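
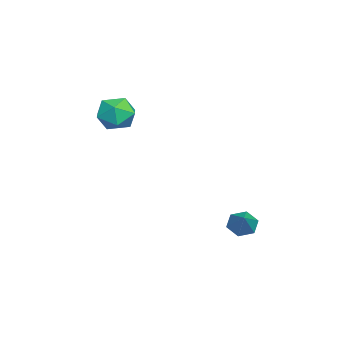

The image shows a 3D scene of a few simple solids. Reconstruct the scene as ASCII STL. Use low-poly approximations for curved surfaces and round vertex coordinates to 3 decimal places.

solid 
facet normal -0.786 -0.114 -0.607
outer loop
vertex 2.73 2.396 -2.258
vertex 2.298 2.533 -1.724
vertex 2.533 3.055 -2.127
endloop
endfacet
facet normal 0.801 0.338 -0.495
outer loop
vertex 2.73 2.396 -2.258
vertex 2.533 3.055 -2.127
vertex 3.502 2.707 -0.796
endloop
endfacet
facet normal -0.787 -0.114 -0.607
outer loop
vertex 2.533 3.055 -2.127
vertex 2.298 2.533 -1.724
vertex 2.102 3.191 -1.594
endloop
endfacet
facet normal 0.319 0.948 0.016
outer loop
vertex 2.533 3.055 -2.127
vertex 2.102 3.191 -1.594
vertex 3.502 2.707 -0.796
endloop
endfacet
facet normal -0.787 -0.114 -0.607
outer loop
vertex 2.102 3.191 -1.594
vertex 2.298 2.533 -1.724
vertex 1.867 2.669 -1.191
endloop
endfacet
facet normal -0.192 0.652 0.733
outer loop
vertex 2.102 3.191 -1.594
vertex 1.867 2.669 -1.191
vertex 3.502 2.707 -0.796
endloop
endfacet
facet normal -0.787 -0.113 -0.607
outer loop
vertex 1.867 2.669 -1.191
vertex 2.298 2.533 -1.724
vertex 2.063 2.011 -1.322
endloop
endfacet
facet normal -0.222 -0.253 0.942
outer loop
vertex 1.867 2.669 -1.191
vertex 2.063 2.011 -1.322
vertex 3.502 2.707 -0.796
endloop
endfacet
facet normal -0.786 -0.114 -0.608
outer loop
vertex 2.063 2.011 -1.322
vertex 2.298 2.533 -1.724
vertex 2.495 1.874 -1.855
endloop
endfacet
facet normal 0.260 -0.864 0.432
outer loop
vertex 2.063 2.011 -1.322
vertex 2.495 1.874 -1.855
vertex 3.502 2.707 -0.796
endloop
endfacet
facet normal -0.786 -0.114 -0.607
outer loop
vertex 2.495 1.874 -1.855
vertex 2.298 2.533 -1.724
vertex 2.73 2.396 -2.258
endloop
endfacet
facet normal 0.771 -0.568 -0.286
outer loop
vertex 2.495 1.874 -1.855
vertex 2.73 2.396 -2.258
vertex 3.502 2.707 -0.796
endloop
endfacet
facet normal -0.210 0.860 0.466
outer loop
vertex 0.243 -2.288 3.89
vertex 0.648 -2.644 4.73
vertex 1.215 -2.15 4.073
endloop
endfacet
facet normal -0.094 0.968 -0.231
outer loop
vertex 0.243 -2.288 3.89
vertex 1.215 -2.15 4.073
vertex 0.91 -2.399 3.155
endloop
endfacet
facet normal -0.561 0.574 -0.596
outer loop
vertex 0.243 -2.288 3.89
vertex 0.91 -2.399 3.155
vertex 0.154 -3.045 3.245
endloop
endfacet
facet normal -0.967 0.221 -0.126
outer loop
vertex 0.243 -2.288 3.89
vertex 0.154 -3.045 3.245
vertex -0.008 -3.197 4.219
endloop
endfacet
facet normal -0.749 0.398 0.530
outer loop
vertex 0.243 -2.288 3.89
vertex -0.008 -3.197 4.219
vertex 0.648 -2.644 4.73
endloop
endfacet
facet normal 0.561 0.732 -0.385
outer loop
vertex 0.91 -2.399 3.155
vertex 1.215 -2.15 4.073
vertex 1.728 -2.823 3.541
endloop
endfacet
facet normal 0.374 0.557 0.742
outer loop
vertex 1.215 -2.15 4.073
vertex 0.648 -2.644 4.73
vertex 1.566 -2.975 4.515
endloop
endfacet
facet normal -0.498 -0.191 0.846
outer loop
vertex 0.648 -2.644 4.73
vertex -0.008 -3.197 4.219
vertex 0.81 -3.621 4.605
endloop
endfacet
facet normal -0.851 -0.478 -0.216
outer loop
vertex -0.008 -3.197 4.219
vertex 0.154 -3.045 3.245
vertex 0.505 -3.87 3.687
endloop
endfacet
facet normal -0.195 0.093 -0.976
outer loop
vertex 0.154 -3.045 3.245
vertex 0.91 -2.399 3.155
vertex 1.072 -3.376 3.03
endloop
endfacet
facet normal 0.967 -0.221 0.126
outer loop
vertex 1.477 -3.732 3.87
vertex 1.728 -2.823 3.541
vertex 1.566 -2.975 4.515
endloop
endfacet
facet normal 0.561 -0.574 0.596
outer loop
vertex 1.477 -3.732 3.87
vertex 1.566 -2.975 4.515
vertex 0.81 -3.621 4.605
endloop
endfacet
facet normal 0.094 -0.968 0.231
outer loop
vertex 1.477 -3.732 3.87
vertex 0.81 -3.621 4.605
vertex 0.505 -3.87 3.687
endloop
endfacet
facet normal 0.210 -0.860 -0.466
outer loop
vertex 1.477 -3.732 3.87
vertex 0.505 -3.87 3.687
vertex 1.072 -3.376 3.03
endloop
endfacet
facet normal 0.749 -0.398 -0.530
outer loop
vertex 1.477 -3.732 3.87
vertex 1.072 -3.376 3.03
vertex 1.728 -2.823 3.541
endloop
endfacet
facet normal 0.851 0.478 0.216
outer loop
vertex 1.566 -2.975 4.515
vertex 1.728 -2.823 3.541
vertex 1.215 -2.15 4.073
endloop
endfacet
facet normal 0.195 -0.093 0.976
outer loop
vertex 0.81 -3.621 4.605
vertex 1.566 -2.975 4.515
vertex 0.648 -2.644 4.73
endloop
endfacet
facet normal -0.561 -0.732 0.385
outer loop
vertex 0.505 -3.87 3.687
vertex 0.81 -3.621 4.605
vertex -0.008 -3.197 4.219
endloop
endfacet
facet normal -0.374 -0.557 -0.742
outer loop
vertex 1.072 -3.376 3.03
vertex 0.505 -3.87 3.687
vertex 0.154 -3.045 3.245
endloop
endfacet
facet normal 0.498 0.191 -0.846
outer loop
vertex 1.728 -2.823 3.541
vertex 1.072 -3.376 3.03
vertex 0.91 -2.399 3.155
endloop
endfacet

endsolid


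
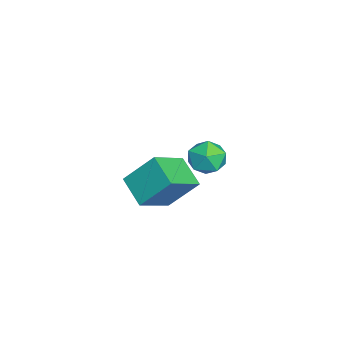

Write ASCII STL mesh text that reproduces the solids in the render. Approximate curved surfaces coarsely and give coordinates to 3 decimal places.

solid 
facet normal -0.316 0.619 0.719
outer loop
vertex -3.249 0.843 1.641
vertex -4.064 0.611 1.482
vertex -3.596 0.176 2.062
endloop
endfacet
facet normal 0.336 0.371 0.865
outer loop
vertex -3.249 0.843 1.641
vertex -3.596 0.176 2.062
vertex -2.787 0.126 1.769
endloop
endfacet
facet normal 0.767 0.552 0.327
outer loop
vertex -3.249 0.843 1.641
vertex -2.787 0.126 1.769
vertex -2.754 0.53 1.008
endloop
endfacet
facet normal 0.380 0.912 -0.154
outer loop
vertex -3.249 0.843 1.641
vertex -2.754 0.53 1.008
vertex -3.543 0.829 0.831
endloop
endfacet
facet normal -0.289 0.953 0.088
outer loop
vertex -3.249 0.843 1.641
vertex -3.543 0.829 0.831
vertex -4.064 0.611 1.482
endloop
endfacet
facet normal 0.301 -0.342 0.890
outer loop
vertex -2.787 0.126 1.769
vertex -3.596 0.176 2.062
vertex -3.317 -0.549 1.689
endloop
endfacet
facet normal -0.755 0.060 0.654
outer loop
vertex -3.596 0.176 2.062
vertex -4.064 0.611 1.482
vertex -4.106 -0.25 1.512
endloop
endfacet
facet normal -0.710 0.601 -0.367
outer loop
vertex -4.064 0.611 1.482
vertex -3.543 0.829 0.831
vertex -4.073 0.154 0.751
endloop
endfacet
facet normal 0.373 0.534 -0.759
outer loop
vertex -3.543 0.829 0.831
vertex -2.754 0.53 1.008
vertex -3.264 0.104 0.458
endloop
endfacet
facet normal 0.999 -0.048 0.018
outer loop
vertex -2.754 0.53 1.008
vertex -2.787 0.126 1.769
vertex -2.796 -0.331 1.038
endloop
endfacet
facet normal -0.380 -0.912 0.154
outer loop
vertex -3.611 -0.563 0.879
vertex -3.317 -0.549 1.689
vertex -4.106 -0.25 1.512
endloop
endfacet
facet normal -0.767 -0.552 -0.327
outer loop
vertex -3.611 -0.563 0.879
vertex -4.106 -0.25 1.512
vertex -4.073 0.154 0.751
endloop
endfacet
facet normal -0.336 -0.371 -0.865
outer loop
vertex -3.611 -0.563 0.879
vertex -4.073 0.154 0.751
vertex -3.264 0.104 0.458
endloop
endfacet
facet normal 0.316 -0.619 -0.719
outer loop
vertex -3.611 -0.563 0.879
vertex -3.264 0.104 0.458
vertex -2.796 -0.331 1.038
endloop
endfacet
facet normal 0.289 -0.953 -0.088
outer loop
vertex -3.611 -0.563 0.879
vertex -2.796 -0.331 1.038
vertex -3.317 -0.549 1.689
endloop
endfacet
facet normal -0.373 -0.534 0.759
outer loop
vertex -4.106 -0.25 1.512
vertex -3.317 -0.549 1.689
vertex -3.596 0.176 2.062
endloop
endfacet
facet normal -0.999 0.048 -0.018
outer loop
vertex -4.073 0.154 0.751
vertex -4.106 -0.25 1.512
vertex -4.064 0.611 1.482
endloop
endfacet
facet normal -0.301 0.342 -0.890
outer loop
vertex -3.264 0.104 0.458
vertex -4.073 0.154 0.751
vertex -3.543 0.829 0.831
endloop
endfacet
facet normal 0.755 -0.060 -0.654
outer loop
vertex -2.796 -0.331 1.038
vertex -3.264 0.104 0.458
vertex -2.754 0.53 1.008
endloop
endfacet
facet normal 0.710 -0.601 0.367
outer loop
vertex -3.317 -0.549 1.689
vertex -2.796 -0.331 1.038
vertex -2.787 0.126 1.769
endloop
endfacet
facet normal -0.649 0.581 -0.491
outer loop
vertex -0.207 -0.656 3.543
vertex 0.804 -0.036 2.941
vertex -0.262 -1.737 2.338
endloop
endfacet
facet normal -0.760 -0.466 0.453
outer loop
vertex 0.796 -2.684 3.139
vertex -0.207 -0.656 3.543
vertex -0.262 -1.737 2.338
endloop
endfacet
facet normal -0.649 0.581 -0.492
outer loop
vertex -0.262 -1.737 2.338
vertex 0.804 -0.036 2.941
vertex 0.749 -1.118 1.736
endloop
endfacet
facet normal -0.034 -0.667 -0.744
outer loop
vertex 0.749 -1.118 1.736
vertex 0.796 -2.684 3.139
vertex -0.262 -1.737 2.338
endloop
endfacet
facet normal 0.034 0.667 0.744
outer loop
vertex -0.207 -0.656 3.543
vertex 1.862 -0.983 3.742
vertex 0.804 -0.036 2.941
endloop
endfacet
facet normal -0.760 -0.466 0.453
outer loop
vertex 0.851 -1.602 4.344
vertex -0.207 -0.656 3.543
vertex 0.796 -2.684 3.139
endloop
endfacet
facet normal 0.034 0.668 0.744
outer loop
vertex 0.851 -1.602 4.344
vertex 1.862 -0.983 3.742
vertex -0.207 -0.656 3.543
endloop
endfacet
facet normal 0.760 0.466 -0.453
outer loop
vertex 0.804 -0.036 2.941
vertex 1.862 -0.983 3.742
vertex 0.749 -1.118 1.736
endloop
endfacet
facet normal -0.034 -0.667 -0.744
outer loop
vertex 1.807 -2.064 2.537
vertex 0.796 -2.684 3.139
vertex 0.749 -1.118 1.736
endloop
endfacet
facet normal 0.760 0.466 -0.453
outer loop
vertex 0.749 -1.118 1.736
vertex 1.862 -0.983 3.742
vertex 1.807 -2.064 2.537
endloop
endfacet
facet normal 0.649 -0.581 0.492
outer loop
vertex 1.807 -2.064 2.537
vertex 0.851 -1.602 4.344
vertex 0.796 -2.684 3.139
endloop
endfacet
facet normal 0.649 -0.581 0.492
outer loop
vertex 1.862 -0.983 3.742
vertex 0.851 -1.602 4.344
vertex 1.807 -2.064 2.537
endloop
endfacet

endsolid


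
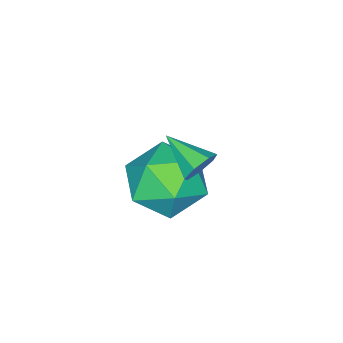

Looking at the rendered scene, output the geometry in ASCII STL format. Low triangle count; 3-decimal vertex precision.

solid 
facet normal 0.103 0.917 -0.386
outer loop
vertex -0.295 -1.931 0.002
vertex -0.54 -1.734 0.404
vertex -0.04 -1.815 0.345
endloop
endfacet
facet normal 0.717 -0.616 -0.325
outer loop
vertex -0.295 -1.931 0.002
vertex -0.04 -1.815 0.345
vertex -0.66 -2.806 0.856
endloop
endfacet
facet normal 0.103 0.916 -0.387
outer loop
vertex -0.04 -1.815 0.345
vertex -0.54 -1.734 0.404
vertex -0.162 -1.638 0.732
endloop
endfacet
facet normal 0.852 -0.319 0.415
outer loop
vertex -0.04 -1.815 0.345
vertex -0.162 -1.638 0.732
vertex -0.66 -2.806 0.856
endloop
endfacet
facet normal 0.103 0.916 -0.387
outer loop
vertex -0.162 -1.638 0.732
vertex -0.54 -1.734 0.404
vertex -0.569 -1.533 0.872
endloop
endfacet
facet normal 0.317 -0.035 0.948
outer loop
vertex -0.162 -1.638 0.732
vertex -0.569 -1.533 0.872
vertex -0.66 -2.806 0.856
endloop
endfacet
facet normal 0.102 0.916 -0.387
outer loop
vertex -0.569 -1.533 0.872
vertex -0.54 -1.734 0.404
vertex -0.954 -1.58 0.659
endloop
endfacet
facet normal -0.486 0.024 0.874
outer loop
vertex -0.569 -1.533 0.872
vertex -0.954 -1.58 0.659
vertex -0.66 -2.806 0.856
endloop
endfacet
facet normal 0.102 0.916 -0.387
outer loop
vertex -0.954 -1.58 0.659
vertex -0.54 -1.734 0.404
vertex -1.028 -1.743 0.254
endloop
endfacet
facet normal -0.950 -0.188 0.249
outer loop
vertex -0.954 -1.58 0.659
vertex -1.028 -1.743 0.254
vertex -0.66 -2.806 0.856
endloop
endfacet
facet normal 0.102 0.916 -0.387
outer loop
vertex -1.028 -1.743 0.254
vertex -0.54 -1.734 0.404
vertex -0.734 -1.899 -0.038
endloop
endfacet
facet normal -0.727 -0.511 -0.459
outer loop
vertex -1.028 -1.743 0.254
vertex -0.734 -1.899 -0.038
vertex -0.66 -2.806 0.856
endloop
endfacet
facet normal 0.102 0.916 -0.387
outer loop
vertex -0.734 -1.899 -0.038
vertex -0.54 -1.734 0.404
vertex -0.295 -1.931 0.002
endloop
endfacet
facet normal 0.014 -0.701 -0.713
outer loop
vertex -0.734 -1.899 -0.038
vertex -0.295 -1.931 0.002
vertex -0.66 -2.806 0.856
endloop
endfacet
facet normal -0.886 -0.422 0.191
outer loop
vertex -2.645 -3.292 -2.08
vertex -2.269 -4.275 -2.506
vertex -2.139 -4.048 -1.401
endloop
endfacet
facet normal -0.744 0.096 0.661
outer loop
vertex -2.645 -3.292 -2.08
vertex -2.139 -4.048 -1.401
vertex -1.902 -2.943 -1.295
endloop
endfacet
facet normal -0.646 0.703 0.299
outer loop
vertex -2.645 -3.292 -2.08
vertex -1.902 -2.943 -1.295
vertex -1.886 -2.486 -2.335
endloop
endfacet
facet normal -0.728 0.560 -0.396
outer loop
vertex -2.645 -3.292 -2.08
vertex -1.886 -2.486 -2.335
vertex -2.113 -3.31 -3.083
endloop
endfacet
facet normal -0.876 -0.135 -0.462
outer loop
vertex -2.645 -3.292 -2.08
vertex -2.113 -3.31 -3.083
vertex -2.269 -4.275 -2.506
endloop
endfacet
facet normal -0.130 -0.067 0.989
outer loop
vertex -1.902 -2.943 -1.295
vertex -2.139 -4.048 -1.401
vertex -1.067 -3.71 -1.237
endloop
endfacet
facet normal -0.362 -0.904 0.228
outer loop
vertex -2.139 -4.048 -1.401
vertex -2.269 -4.275 -2.506
vertex -1.294 -4.534 -1.985
endloop
endfacet
facet normal -0.346 -0.440 -0.829
outer loop
vertex -2.269 -4.275 -2.506
vertex -2.113 -3.31 -3.083
vertex -1.278 -4.077 -3.025
endloop
endfacet
facet normal -0.105 0.684 -0.722
outer loop
vertex -2.113 -3.31 -3.083
vertex -1.886 -2.486 -2.335
vertex -1.041 -2.972 -2.919
endloop
endfacet
facet normal 0.028 0.915 0.402
outer loop
vertex -1.886 -2.486 -2.335
vertex -1.902 -2.943 -1.295
vertex -0.911 -2.745 -1.814
endloop
endfacet
facet normal 0.728 -0.560 0.396
outer loop
vertex -0.535 -3.728 -2.24
vertex -1.067 -3.71 -1.237
vertex -1.294 -4.534 -1.985
endloop
endfacet
facet normal 0.646 -0.703 -0.299
outer loop
vertex -0.535 -3.728 -2.24
vertex -1.294 -4.534 -1.985
vertex -1.278 -4.077 -3.025
endloop
endfacet
facet normal 0.744 -0.096 -0.661
outer loop
vertex -0.535 -3.728 -2.24
vertex -1.278 -4.077 -3.025
vertex -1.041 -2.972 -2.919
endloop
endfacet
facet normal 0.886 0.422 -0.191
outer loop
vertex -0.535 -3.728 -2.24
vertex -1.041 -2.972 -2.919
vertex -0.911 -2.745 -1.814
endloop
endfacet
facet normal 0.876 0.135 0.462
outer loop
vertex -0.535 -3.728 -2.24
vertex -0.911 -2.745 -1.814
vertex -1.067 -3.71 -1.237
endloop
endfacet
facet normal 0.105 -0.684 0.722
outer loop
vertex -1.294 -4.534 -1.985
vertex -1.067 -3.71 -1.237
vertex -2.139 -4.048 -1.401
endloop
endfacet
facet normal -0.028 -0.915 -0.402
outer loop
vertex -1.278 -4.077 -3.025
vertex -1.294 -4.534 -1.985
vertex -2.269 -4.275 -2.506
endloop
endfacet
facet normal 0.130 0.067 -0.989
outer loop
vertex -1.041 -2.972 -2.919
vertex -1.278 -4.077 -3.025
vertex -2.113 -3.31 -3.083
endloop
endfacet
facet normal 0.362 0.904 -0.228
outer loop
vertex -0.911 -2.745 -1.814
vertex -1.041 -2.972 -2.919
vertex -1.886 -2.486 -2.335
endloop
endfacet
facet normal 0.346 0.440 0.829
outer loop
vertex -1.067 -3.71 -1.237
vertex -0.911 -2.745 -1.814
vertex -1.902 -2.943 -1.295
endloop
endfacet

endsolid


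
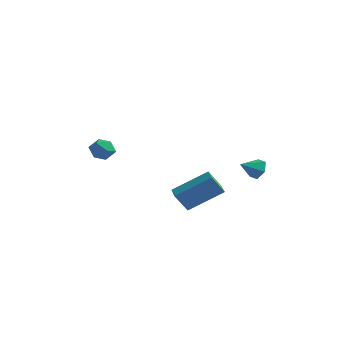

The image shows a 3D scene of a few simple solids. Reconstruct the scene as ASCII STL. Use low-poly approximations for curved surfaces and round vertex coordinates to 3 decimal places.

solid 
facet normal 0.022 -0.040 0.999
outer loop
vertex -4.068 -1.468 -2.319
vertex -3.703 -2.045 -2.35
vertex -3.385 -1.44 -2.333
endloop
endfacet
facet normal -0.010 0.635 0.772
outer loop
vertex -4.068 -1.468 -2.319
vertex -3.385 -1.44 -2.333
vertex -3.753 -0.997 -2.702
endloop
endfacet
facet normal -0.600 0.707 0.375
outer loop
vertex -4.068 -1.468 -2.319
vertex -3.753 -0.997 -2.702
vertex -4.298 -1.329 -2.948
endloop
endfacet
facet normal -0.931 0.076 0.357
outer loop
vertex -4.068 -1.468 -2.319
vertex -4.298 -1.329 -2.948
vertex -4.267 -1.976 -2.73
endloop
endfacet
facet normal -0.547 -0.386 0.742
outer loop
vertex -4.068 -1.468 -2.319
vertex -4.267 -1.976 -2.73
vertex -3.703 -2.045 -2.35
endloop
endfacet
facet normal 0.555 0.754 0.352
outer loop
vertex -3.753 -0.997 -2.702
vertex -3.385 -1.44 -2.333
vertex -3.193 -1.284 -2.97
endloop
endfacet
facet normal 0.606 -0.339 0.720
outer loop
vertex -3.385 -1.44 -2.333
vertex -3.703 -2.045 -2.35
vertex -3.162 -1.931 -2.752
endloop
endfacet
facet normal -0.315 -0.899 0.304
outer loop
vertex -3.703 -2.045 -2.35
vertex -4.267 -1.976 -2.73
vertex -3.707 -2.263 -2.998
endloop
endfacet
facet normal -0.935 -0.152 -0.319
outer loop
vertex -4.267 -1.976 -2.73
vertex -4.298 -1.329 -2.948
vertex -4.075 -1.82 -3.367
endloop
endfacet
facet normal -0.399 0.870 -0.290
outer loop
vertex -4.298 -1.329 -2.948
vertex -3.753 -0.997 -2.702
vertex -3.757 -1.215 -3.35
endloop
endfacet
facet normal 0.931 -0.076 -0.357
outer loop
vertex -3.392 -1.792 -3.381
vertex -3.193 -1.284 -2.97
vertex -3.162 -1.931 -2.752
endloop
endfacet
facet normal 0.600 -0.707 -0.375
outer loop
vertex -3.392 -1.792 -3.381
vertex -3.162 -1.931 -2.752
vertex -3.707 -2.263 -2.998
endloop
endfacet
facet normal 0.010 -0.635 -0.772
outer loop
vertex -3.392 -1.792 -3.381
vertex -3.707 -2.263 -2.998
vertex -4.075 -1.82 -3.367
endloop
endfacet
facet normal -0.022 0.040 -0.999
outer loop
vertex -3.392 -1.792 -3.381
vertex -4.075 -1.82 -3.367
vertex -3.757 -1.215 -3.35
endloop
endfacet
facet normal 0.547 0.386 -0.742
outer loop
vertex -3.392 -1.792 -3.381
vertex -3.757 -1.215 -3.35
vertex -3.193 -1.284 -2.97
endloop
endfacet
facet normal 0.935 0.152 0.319
outer loop
vertex -3.162 -1.931 -2.752
vertex -3.193 -1.284 -2.97
vertex -3.385 -1.44 -2.333
endloop
endfacet
facet normal 0.399 -0.870 0.290
outer loop
vertex -3.707 -2.263 -2.998
vertex -3.162 -1.931 -2.752
vertex -3.703 -2.045 -2.35
endloop
endfacet
facet normal -0.555 -0.754 -0.352
outer loop
vertex -4.075 -1.82 -3.367
vertex -3.707 -2.263 -2.998
vertex -4.267 -1.976 -2.73
endloop
endfacet
facet normal -0.606 0.339 -0.720
outer loop
vertex -3.757 -1.215 -3.35
vertex -4.075 -1.82 -3.367
vertex -4.298 -1.329 -2.948
endloop
endfacet
facet normal 0.315 0.899 -0.304
outer loop
vertex -3.193 -1.284 -2.97
vertex -3.757 -1.215 -3.35
vertex -3.753 -0.997 -2.702
endloop
endfacet
facet normal 0.381 0.813 -0.440
outer loop
vertex 2.523 2.516 -3.439
vertex 2.166 2.409 -3.946
vertex 1.946 2.766 -3.476
endloop
endfacet
facet normal -0.066 -0.005 0.998
outer loop
vertex 2.523 2.516 -3.439
vertex 1.946 2.766 -3.476
vertex 1.774 1.571 -3.494
endloop
endfacet
facet normal 0.381 0.813 -0.440
outer loop
vertex 1.946 2.766 -3.476
vertex 2.166 2.409 -3.946
vertex 1.589 2.659 -3.983
endloop
endfacet
facet normal -0.823 0.110 0.557
outer loop
vertex 1.946 2.766 -3.476
vertex 1.589 2.659 -3.983
vertex 1.774 1.571 -3.494
endloop
endfacet
facet normal 0.381 0.814 -0.440
outer loop
vertex 1.589 2.659 -3.983
vertex 2.166 2.409 -3.946
vertex 1.808 2.302 -4.454
endloop
endfacet
facet normal -0.935 -0.264 -0.235
outer loop
vertex 1.589 2.659 -3.983
vertex 1.808 2.302 -4.454
vertex 1.774 1.571 -3.494
endloop
endfacet
facet normal 0.380 0.814 -0.439
outer loop
vertex 1.808 2.302 -4.454
vertex 2.166 2.409 -3.946
vertex 2.386 2.052 -4.417
endloop
endfacet
facet normal -0.290 -0.757 -0.586
outer loop
vertex 1.808 2.302 -4.454
vertex 2.386 2.052 -4.417
vertex 1.774 1.571 -3.494
endloop
endfacet
facet normal 0.379 0.814 -0.440
outer loop
vertex 2.386 2.052 -4.417
vertex 2.166 2.409 -3.946
vertex 2.743 2.16 -3.909
endloop
endfacet
facet normal 0.468 -0.872 -0.144
outer loop
vertex 2.386 2.052 -4.417
vertex 2.743 2.16 -3.909
vertex 1.774 1.571 -3.494
endloop
endfacet
facet normal 0.380 0.814 -0.439
outer loop
vertex 2.743 2.16 -3.909
vertex 2.166 2.409 -3.946
vertex 2.523 2.516 -3.439
endloop
endfacet
facet normal 0.579 -0.496 0.647
outer loop
vertex 2.743 2.16 -3.909
vertex 2.523 2.516 -3.439
vertex 1.774 1.571 -3.494
endloop
endfacet
facet normal -0.327 -0.436 0.838
outer loop
vertex 2.985 -2.203 -2.971
vertex 2.358 -1.617 -2.911
vertex 1.824 -3.338 -4.015
endloop
endfacet
facet normal 0.728 -0.682 -0.069
outer loop
vertex 2.182 -2.863 -4.929
vertex 2.985 -2.203 -2.971
vertex 1.824 -3.338 -4.015
endloop
endfacet
facet normal -0.328 -0.436 0.838
outer loop
vertex 1.824 -3.338 -4.015
vertex 2.358 -1.617 -2.911
vertex 1.197 -2.751 -3.955
endloop
endfacet
facet normal -0.602 -0.587 -0.541
outer loop
vertex 1.197 -2.751 -3.955
vertex 2.182 -2.863 -4.929
vertex 1.824 -3.338 -4.015
endloop
endfacet
facet normal 0.601 0.588 0.541
outer loop
vertex 2.985 -2.203 -2.971
vertex 2.716 -1.142 -3.825
vertex 2.358 -1.617 -2.911
endloop
endfacet
facet normal 0.728 -0.682 -0.069
outer loop
vertex 3.343 -1.729 -3.885
vertex 2.985 -2.203 -2.971
vertex 2.182 -2.863 -4.929
endloop
endfacet
facet normal 0.602 0.588 0.541
outer loop
vertex 3.343 -1.729 -3.885
vertex 2.716 -1.142 -3.825
vertex 2.985 -2.203 -2.971
endloop
endfacet
facet normal -0.728 0.682 0.069
outer loop
vertex 2.358 -1.617 -2.911
vertex 2.716 -1.142 -3.825
vertex 1.197 -2.751 -3.955
endloop
endfacet
facet normal -0.601 -0.588 -0.541
outer loop
vertex 1.555 -2.277 -4.869
vertex 2.182 -2.863 -4.929
vertex 1.197 -2.751 -3.955
endloop
endfacet
facet normal -0.728 0.682 0.068
outer loop
vertex 1.197 -2.751 -3.955
vertex 2.716 -1.142 -3.825
vertex 1.555 -2.277 -4.869
endloop
endfacet
facet normal 0.328 0.436 -0.838
outer loop
vertex 1.555 -2.277 -4.869
vertex 3.343 -1.729 -3.885
vertex 2.182 -2.863 -4.929
endloop
endfacet
facet normal 0.328 0.436 -0.838
outer loop
vertex 2.716 -1.142 -3.825
vertex 3.343 -1.729 -3.885
vertex 1.555 -2.277 -4.869
endloop
endfacet

endsolid


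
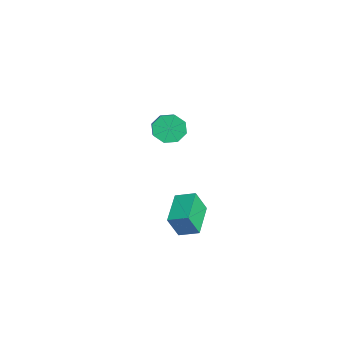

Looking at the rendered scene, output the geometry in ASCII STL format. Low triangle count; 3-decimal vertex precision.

solid 
facet normal -0.878 0.399 0.265
outer loop
vertex 1.598 -1.569 -0.894
vertex 2.051 -0.788 -0.569
vertex 1.502 -1.067 -1.969
endloop
endfacet
facet normal -0.471 -0.815 -0.338
outer loop
vertex 2.969 -1.732 -2.411
vertex 1.598 -1.569 -0.894
vertex 1.502 -1.067 -1.969
endloop
endfacet
facet normal -0.878 0.398 0.265
outer loop
vertex 1.502 -1.067 -1.969
vertex 2.051 -0.788 -0.569
vertex 1.955 -0.285 -1.643
endloop
endfacet
facet normal -0.080 0.423 -0.903
outer loop
vertex 1.955 -0.285 -1.643
vertex 2.969 -1.732 -2.411
vertex 1.502 -1.067 -1.969
endloop
endfacet
facet normal 0.081 -0.422 0.903
outer loop
vertex 1.598 -1.569 -0.894
vertex 3.518 -1.453 -1.011
vertex 2.051 -0.788 -0.569
endloop
endfacet
facet normal -0.472 -0.814 -0.339
outer loop
vertex 3.065 -2.235 -1.337
vertex 1.598 -1.569 -0.894
vertex 2.969 -1.732 -2.411
endloop
endfacet
facet normal 0.081 -0.423 0.903
outer loop
vertex 3.065 -2.235 -1.337
vertex 3.518 -1.453 -1.011
vertex 1.598 -1.569 -0.894
endloop
endfacet
facet normal 0.471 0.814 0.339
outer loop
vertex 2.051 -0.788 -0.569
vertex 3.518 -1.453 -1.011
vertex 1.955 -0.285 -1.643
endloop
endfacet
facet normal -0.081 0.423 -0.903
outer loop
vertex 3.422 -0.951 -2.086
vertex 2.969 -1.732 -2.411
vertex 1.955 -0.285 -1.643
endloop
endfacet
facet normal 0.472 0.814 0.338
outer loop
vertex 1.955 -0.285 -1.643
vertex 3.518 -1.453 -1.011
vertex 3.422 -0.951 -2.086
endloop
endfacet
facet normal 0.878 -0.399 -0.265
outer loop
vertex 3.422 -0.951 -2.086
vertex 3.065 -2.235 -1.337
vertex 2.969 -1.732 -2.411
endloop
endfacet
facet normal 0.878 -0.398 -0.265
outer loop
vertex 3.518 -1.453 -1.011
vertex 3.065 -2.235 -1.337
vertex 3.422 -0.951 -2.086
endloop
endfacet
facet normal -0.846 0.167 -0.506
outer loop
vertex -2.878 -1.078 -0.38
vertex -3.198 -0.764 0.258
vertex -2.784 -0.489 -0.343
endloop
endfacet
facet normal 0.509 -0.027 -0.860
outer loop
vertex -2.878 -1.078 -0.38
vertex -2.784 -0.489 -0.343
vertex -1.102 -1.429 0.683
endloop
endfacet
facet normal 0.509 -0.027 -0.860
outer loop
vertex -1.102 -1.429 0.683
vertex -2.784 -0.489 -0.343
vertex -1.008 -0.841 0.72
endloop
endfacet
facet normal 0.846 -0.167 0.506
outer loop
vertex -1.102 -1.429 0.683
vertex -1.008 -0.841 0.72
vertex -1.422 -1.116 1.322
endloop
endfacet
facet normal -0.846 0.167 -0.506
outer loop
vertex -2.784 -0.489 -0.343
vertex -3.198 -0.764 0.258
vertex -2.933 -0.062 0.047
endloop
endfacet
facet normal 0.472 0.679 -0.563
outer loop
vertex -2.784 -0.489 -0.343
vertex -2.933 -0.062 0.047
vertex -1.008 -0.841 0.72
endloop
endfacet
facet normal 0.472 0.678 -0.564
outer loop
vertex -1.008 -0.841 0.72
vertex -2.933 -0.062 0.047
vertex -1.156 -0.414 1.11
endloop
endfacet
facet normal 0.846 -0.168 0.505
outer loop
vertex -1.008 -0.841 0.72
vertex -1.156 -0.414 1.11
vertex -1.422 -1.116 1.322
endloop
endfacet
facet normal -0.846 0.167 -0.506
outer loop
vertex -2.933 -0.062 0.047
vertex -3.198 -0.764 0.258
vertex -3.237 -0.046 0.56
endloop
endfacet
facet normal 0.158 0.985 0.063
outer loop
vertex -2.933 -0.062 0.047
vertex -3.237 -0.046 0.56
vertex -1.156 -0.414 1.11
endloop
endfacet
facet normal 0.158 0.985 0.063
outer loop
vertex -1.156 -0.414 1.11
vertex -3.237 -0.046 0.56
vertex -1.46 -0.398 1.623
endloop
endfacet
facet normal 0.846 -0.168 0.506
outer loop
vertex -1.156 -0.414 1.11
vertex -1.46 -0.398 1.623
vertex -1.422 -1.116 1.322
endloop
endfacet
facet normal -0.847 0.167 -0.506
outer loop
vertex -3.237 -0.046 0.56
vertex -3.198 -0.764 0.258
vertex -3.518 -0.451 0.897
endloop
endfacet
facet normal -0.249 0.716 0.653
outer loop
vertex -3.237 -0.046 0.56
vertex -3.518 -0.451 0.897
vertex -1.46 -0.398 1.623
endloop
endfacet
facet normal -0.248 0.717 0.652
outer loop
vertex -1.46 -0.398 1.623
vertex -3.518 -0.451 0.897
vertex -1.742 -0.802 1.96
endloop
endfacet
facet normal 0.846 -0.168 0.507
outer loop
vertex -1.46 -0.398 1.623
vertex -1.742 -0.802 1.96
vertex -1.422 -1.116 1.322
endloop
endfacet
facet normal -0.846 0.167 -0.506
outer loop
vertex -3.518 -0.451 0.897
vertex -3.198 -0.764 0.258
vertex -3.612 -1.039 0.86
endloop
endfacet
facet normal -0.509 0.027 0.860
outer loop
vertex -3.518 -0.451 0.897
vertex -3.612 -1.039 0.86
vertex -1.742 -0.802 1.96
endloop
endfacet
facet normal -0.509 0.027 0.860
outer loop
vertex -1.742 -0.802 1.96
vertex -3.612 -1.039 0.86
vertex -1.836 -1.391 1.923
endloop
endfacet
facet normal 0.846 -0.167 0.506
outer loop
vertex -1.742 -0.802 1.96
vertex -1.836 -1.391 1.923
vertex -1.422 -1.116 1.322
endloop
endfacet
facet normal -0.846 0.168 -0.505
outer loop
vertex -3.612 -1.039 0.86
vertex -3.198 -0.764 0.258
vertex -3.464 -1.466 0.47
endloop
endfacet
facet normal -0.472 -0.678 0.564
outer loop
vertex -3.612 -1.039 0.86
vertex -3.464 -1.466 0.47
vertex -1.836 -1.391 1.923
endloop
endfacet
facet normal -0.471 -0.679 0.563
outer loop
vertex -1.836 -1.391 1.923
vertex -3.464 -1.466 0.47
vertex -1.687 -1.818 1.533
endloop
endfacet
facet normal 0.846 -0.167 0.506
outer loop
vertex -1.836 -1.391 1.923
vertex -1.687 -1.818 1.533
vertex -1.422 -1.116 1.322
endloop
endfacet
facet normal -0.846 0.168 -0.506
outer loop
vertex -3.464 -1.466 0.47
vertex -3.198 -0.764 0.258
vertex -3.16 -1.482 -0.043
endloop
endfacet
facet normal -0.158 -0.985 -0.063
outer loop
vertex -3.464 -1.466 0.47
vertex -3.16 -1.482 -0.043
vertex -1.687 -1.818 1.533
endloop
endfacet
facet normal -0.158 -0.985 -0.063
outer loop
vertex -1.687 -1.818 1.533
vertex -3.16 -1.482 -0.043
vertex -1.383 -1.834 1.02
endloop
endfacet
facet normal 0.846 -0.167 0.506
outer loop
vertex -1.687 -1.818 1.533
vertex -1.383 -1.834 1.02
vertex -1.422 -1.116 1.322
endloop
endfacet
facet normal -0.846 0.168 -0.507
outer loop
vertex -3.16 -1.482 -0.043
vertex -3.198 -0.764 0.258
vertex -2.878 -1.078 -0.38
endloop
endfacet
facet normal 0.248 -0.717 -0.652
outer loop
vertex -3.16 -1.482 -0.043
vertex -2.878 -1.078 -0.38
vertex -1.383 -1.834 1.02
endloop
endfacet
facet normal 0.249 -0.716 -0.652
outer loop
vertex -1.383 -1.834 1.02
vertex -2.878 -1.078 -0.38
vertex -1.102 -1.429 0.683
endloop
endfacet
facet normal 0.847 -0.167 0.506
outer loop
vertex -1.383 -1.834 1.02
vertex -1.102 -1.429 0.683
vertex -1.422 -1.116 1.322
endloop
endfacet

endsolid


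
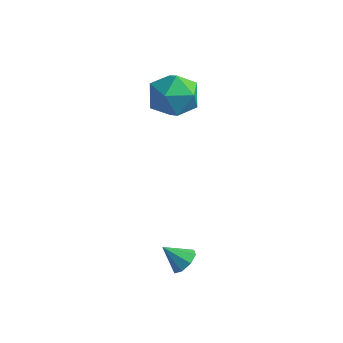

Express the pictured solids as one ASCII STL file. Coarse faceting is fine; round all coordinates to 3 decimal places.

solid 
facet normal -0.725 0.637 -0.264
outer loop
vertex -0.521 2.696 2.285
vertex -1.259 1.915 2.427
vertex -0.99 2.563 3.252
endloop
endfacet
facet normal -0.182 0.982 0.047
outer loop
vertex -0.521 2.696 2.285
vertex -0.99 2.563 3.252
vertex 0.073 2.763 3.188
endloop
endfacet
facet normal 0.408 0.851 -0.332
outer loop
vertex -0.521 2.696 2.285
vertex 0.073 2.763 3.188
vertex 0.46 2.24 2.323
endloop
endfacet
facet normal 0.231 0.424 -0.876
outer loop
vertex -0.521 2.696 2.285
vertex 0.46 2.24 2.323
vertex -0.363 1.716 1.852
endloop
endfacet
facet normal -0.470 0.292 -0.833
outer loop
vertex -0.521 2.696 2.285
vertex -0.363 1.716 1.852
vertex -1.259 1.915 2.427
endloop
endfacet
facet normal -0.091 0.709 0.700
outer loop
vertex 0.073 2.763 3.188
vertex -0.99 2.563 3.252
vertex -0.297 2.024 3.888
endloop
endfacet
facet normal -0.969 0.149 0.199
outer loop
vertex -0.99 2.563 3.252
vertex -1.259 1.915 2.427
vertex -1.12 1.5 3.417
endloop
endfacet
facet normal -0.556 -0.408 -0.724
outer loop
vertex -1.259 1.915 2.427
vertex -0.363 1.716 1.852
vertex -0.733 0.977 2.552
endloop
endfacet
facet normal 0.577 -0.194 -0.793
outer loop
vertex -0.363 1.716 1.852
vertex 0.46 2.24 2.323
vertex 0.33 1.177 2.488
endloop
endfacet
facet normal 0.864 0.496 0.087
outer loop
vertex 0.46 2.24 2.323
vertex 0.073 2.763 3.188
vertex 0.599 1.825 3.313
endloop
endfacet
facet normal -0.231 -0.424 0.876
outer loop
vertex -0.139 1.044 3.455
vertex -0.297 2.024 3.888
vertex -1.12 1.5 3.417
endloop
endfacet
facet normal -0.408 -0.851 0.332
outer loop
vertex -0.139 1.044 3.455
vertex -1.12 1.5 3.417
vertex -0.733 0.977 2.552
endloop
endfacet
facet normal 0.182 -0.982 -0.047
outer loop
vertex -0.139 1.044 3.455
vertex -0.733 0.977 2.552
vertex 0.33 1.177 2.488
endloop
endfacet
facet normal 0.725 -0.637 0.264
outer loop
vertex -0.139 1.044 3.455
vertex 0.33 1.177 2.488
vertex 0.599 1.825 3.313
endloop
endfacet
facet normal 0.470 -0.292 0.833
outer loop
vertex -0.139 1.044 3.455
vertex 0.599 1.825 3.313
vertex -0.297 2.024 3.888
endloop
endfacet
facet normal -0.577 0.194 0.793
outer loop
vertex -1.12 1.5 3.417
vertex -0.297 2.024 3.888
vertex -0.99 2.563 3.252
endloop
endfacet
facet normal -0.864 -0.496 -0.087
outer loop
vertex -0.733 0.977 2.552
vertex -1.12 1.5 3.417
vertex -1.259 1.915 2.427
endloop
endfacet
facet normal 0.091 -0.709 -0.700
outer loop
vertex 0.33 1.177 2.488
vertex -0.733 0.977 2.552
vertex -0.363 1.716 1.852
endloop
endfacet
facet normal 0.969 -0.149 -0.199
outer loop
vertex 0.599 1.825 3.313
vertex 0.33 1.177 2.488
vertex 0.46 2.24 2.323
endloop
endfacet
facet normal 0.556 0.408 0.724
outer loop
vertex -0.297 2.024 3.888
vertex 0.599 1.825 3.313
vertex 0.073 2.763 3.188
endloop
endfacet
facet normal 0.668 0.317 -0.674
outer loop
vertex 3.613 -2.72 -1.319
vertex 3.177 -2.486 -1.641
vertex 3.525 -2.292 -1.205
endloop
endfacet
facet normal 0.327 -0.180 0.928
outer loop
vertex 3.613 -2.72 -1.319
vertex 3.525 -2.292 -1.205
vertex 2.483 -2.814 -0.939
endloop
endfacet
facet normal 0.668 0.316 -0.674
outer loop
vertex 3.525 -2.292 -1.205
vertex 3.177 -2.486 -1.641
vertex 3.233 -1.977 -1.347
endloop
endfacet
facet normal 0.018 0.425 0.905
outer loop
vertex 3.525 -2.292 -1.205
vertex 3.233 -1.977 -1.347
vertex 2.483 -2.814 -0.939
endloop
endfacet
facet normal 0.667 0.316 -0.674
outer loop
vertex 3.233 -1.977 -1.347
vertex 3.177 -2.486 -1.641
vertex 2.909 -1.961 -1.66
endloop
endfacet
facet normal -0.483 0.693 0.535
outer loop
vertex 3.233 -1.977 -1.347
vertex 2.909 -1.961 -1.66
vertex 2.483 -2.814 -0.939
endloop
endfacet
facet normal 0.668 0.316 -0.674
outer loop
vertex 2.909 -1.961 -1.66
vertex 3.177 -2.486 -1.641
vertex 2.742 -2.252 -1.962
endloop
endfacet
facet normal -0.882 0.470 0.035
outer loop
vertex 2.909 -1.961 -1.66
vertex 2.742 -2.252 -1.962
vertex 2.483 -2.814 -0.939
endloop
endfacet
facet normal 0.667 0.315 -0.675
outer loop
vertex 2.742 -2.252 -1.962
vertex 3.177 -2.486 -1.641
vertex 2.829 -2.68 -2.076
endloop
endfacet
facet normal -0.947 -0.112 -0.301
outer loop
vertex 2.742 -2.252 -1.962
vertex 2.829 -2.68 -2.076
vertex 2.483 -2.814 -0.939
endloop
endfacet
facet normal 0.668 0.315 -0.675
outer loop
vertex 2.829 -2.68 -2.076
vertex 3.177 -2.486 -1.641
vertex 3.121 -2.995 -1.934
endloop
endfacet
facet normal -0.638 -0.717 -0.279
outer loop
vertex 2.829 -2.68 -2.076
vertex 3.121 -2.995 -1.934
vertex 2.483 -2.814 -0.939
endloop
endfacet
facet normal 0.667 0.315 -0.675
outer loop
vertex 3.121 -2.995 -1.934
vertex 3.177 -2.486 -1.641
vertex 3.445 -3.011 -1.621
endloop
endfacet
facet normal -0.137 -0.986 0.092
outer loop
vertex 3.121 -2.995 -1.934
vertex 3.445 -3.011 -1.621
vertex 2.483 -2.814 -0.939
endloop
endfacet
facet normal 0.667 0.315 -0.675
outer loop
vertex 3.445 -3.011 -1.621
vertex 3.177 -2.486 -1.641
vertex 3.613 -2.72 -1.319
endloop
endfacet
facet normal 0.262 -0.764 0.590
outer loop
vertex 3.445 -3.011 -1.621
vertex 3.613 -2.72 -1.319
vertex 2.483 -2.814 -0.939
endloop
endfacet

endsolid


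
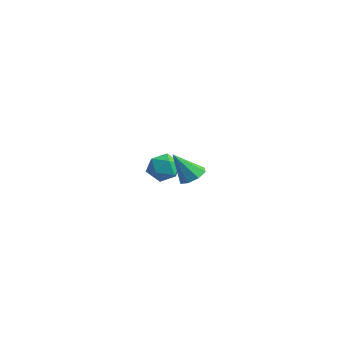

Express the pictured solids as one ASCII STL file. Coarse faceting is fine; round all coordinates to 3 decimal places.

solid 
facet normal 0.245 0.493 -0.834
outer loop
vertex 4.874 -1.638 3.56
vertex 4.194 -2.049 3.117
vertex 4.277 -1.28 3.596
endloop
endfacet
facet normal 0.328 0.464 0.823
outer loop
vertex 4.874 -1.638 3.56
vertex 4.277 -1.28 3.596
vertex 3.686 -3.071 4.843
endloop
endfacet
facet normal 0.246 0.493 -0.834
outer loop
vertex 4.277 -1.28 3.596
vertex 4.194 -2.049 3.117
vertex 3.632 -1.373 3.351
endloop
endfacet
facet normal -0.357 0.610 0.707
outer loop
vertex 4.277 -1.28 3.596
vertex 3.632 -1.373 3.351
vertex 3.686 -3.071 4.843
endloop
endfacet
facet normal 0.246 0.493 -0.835
outer loop
vertex 3.632 -1.373 3.351
vertex 4.194 -2.049 3.117
vertex 3.316 -1.862 2.969
endloop
endfacet
facet normal -0.886 0.290 0.362
outer loop
vertex 3.632 -1.373 3.351
vertex 3.316 -1.862 2.969
vertex 3.686 -3.071 4.843
endloop
endfacet
facet normal 0.246 0.494 -0.834
outer loop
vertex 3.316 -1.862 2.969
vertex 4.194 -2.049 3.117
vertex 3.514 -2.46 2.673
endloop
endfacet
facet normal -0.951 -0.309 -0.012
outer loop
vertex 3.316 -1.862 2.969
vertex 3.514 -2.46 2.673
vertex 3.686 -3.071 4.843
endloop
endfacet
facet normal 0.246 0.494 -0.834
outer loop
vertex 3.514 -2.46 2.673
vertex 4.194 -2.049 3.117
vertex 4.111 -2.818 2.637
endloop
endfacet
facet normal -0.513 -0.836 -0.195
outer loop
vertex 3.514 -2.46 2.673
vertex 4.111 -2.818 2.637
vertex 3.686 -3.071 4.843
endloop
endfacet
facet normal 0.246 0.494 -0.834
outer loop
vertex 4.111 -2.818 2.637
vertex 4.194 -2.049 3.117
vertex 4.756 -2.725 2.882
endloop
endfacet
facet normal 0.172 -0.982 -0.080
outer loop
vertex 4.111 -2.818 2.637
vertex 4.756 -2.725 2.882
vertex 3.686 -3.071 4.843
endloop
endfacet
facet normal 0.245 0.494 -0.834
outer loop
vertex 4.756 -2.725 2.882
vertex 4.194 -2.049 3.117
vertex 5.072 -2.236 3.264
endloop
endfacet
facet normal 0.701 -0.661 0.266
outer loop
vertex 4.756 -2.725 2.882
vertex 5.072 -2.236 3.264
vertex 3.686 -3.071 4.843
endloop
endfacet
facet normal 0.245 0.494 -0.834
outer loop
vertex 5.072 -2.236 3.264
vertex 4.194 -2.049 3.117
vertex 4.874 -1.638 3.56
endloop
endfacet
facet normal 0.766 -0.063 0.639
outer loop
vertex 5.072 -2.236 3.264
vertex 4.874 -1.638 3.56
vertex 3.686 -3.071 4.843
endloop
endfacet
facet normal 0.112 -0.156 0.981
outer loop
vertex -4.026 1.51 1.582
vertex -3.978 0.328 1.389
vertex -2.971 0.979 1.377
endloop
endfacet
facet normal 0.391 0.473 0.790
outer loop
vertex -4.026 1.51 1.582
vertex -2.971 0.979 1.377
vertex -3.219 2.035 0.868
endloop
endfacet
facet normal -0.127 0.862 0.490
outer loop
vertex -4.026 1.51 1.582
vertex -3.219 2.035 0.868
vertex -4.379 2.037 0.564
endloop
endfacet
facet normal -0.726 0.475 0.497
outer loop
vertex -4.026 1.51 1.582
vertex -4.379 2.037 0.564
vertex -4.848 0.982 0.886
endloop
endfacet
facet normal -0.579 -0.154 0.801
outer loop
vertex -4.026 1.51 1.582
vertex -4.848 0.982 0.886
vertex -3.978 0.328 1.389
endloop
endfacet
facet normal 0.889 0.350 0.294
outer loop
vertex -3.219 2.035 0.868
vertex -2.971 0.979 1.377
vertex -2.672 1.178 0.234
endloop
endfacet
facet normal 0.438 -0.666 0.604
outer loop
vertex -2.971 0.979 1.377
vertex -3.978 0.328 1.389
vertex -3.141 0.123 0.556
endloop
endfacet
facet normal -0.679 -0.664 0.312
outer loop
vertex -3.978 0.328 1.389
vertex -4.848 0.982 0.886
vertex -4.301 0.125 0.252
endloop
endfacet
facet normal -0.918 0.354 -0.179
outer loop
vertex -4.848 0.982 0.886
vertex -4.379 2.037 0.564
vertex -4.549 1.181 -0.257
endloop
endfacet
facet normal 0.051 0.981 -0.190
outer loop
vertex -4.379 2.037 0.564
vertex -3.219 2.035 0.868
vertex -3.542 1.832 -0.269
endloop
endfacet
facet normal 0.726 -0.475 -0.497
outer loop
vertex -3.494 0.65 -0.462
vertex -2.672 1.178 0.234
vertex -3.141 0.123 0.556
endloop
endfacet
facet normal 0.127 -0.862 -0.490
outer loop
vertex -3.494 0.65 -0.462
vertex -3.141 0.123 0.556
vertex -4.301 0.125 0.252
endloop
endfacet
facet normal -0.391 -0.473 -0.790
outer loop
vertex -3.494 0.65 -0.462
vertex -4.301 0.125 0.252
vertex -4.549 1.181 -0.257
endloop
endfacet
facet normal -0.112 0.156 -0.981
outer loop
vertex -3.494 0.65 -0.462
vertex -4.549 1.181 -0.257
vertex -3.542 1.832 -0.269
endloop
endfacet
facet normal 0.579 0.154 -0.801
outer loop
vertex -3.494 0.65 -0.462
vertex -3.542 1.832 -0.269
vertex -2.672 1.178 0.234
endloop
endfacet
facet normal 0.918 -0.354 0.179
outer loop
vertex -3.141 0.123 0.556
vertex -2.672 1.178 0.234
vertex -2.971 0.979 1.377
endloop
endfacet
facet normal -0.051 -0.981 0.190
outer loop
vertex -4.301 0.125 0.252
vertex -3.141 0.123 0.556
vertex -3.978 0.328 1.389
endloop
endfacet
facet normal -0.889 -0.350 -0.294
outer loop
vertex -4.549 1.181 -0.257
vertex -4.301 0.125 0.252
vertex -4.848 0.982 0.886
endloop
endfacet
facet normal -0.438 0.666 -0.604
outer loop
vertex -3.542 1.832 -0.269
vertex -4.549 1.181 -0.257
vertex -4.379 2.037 0.564
endloop
endfacet
facet normal 0.679 0.664 -0.312
outer loop
vertex -2.672 1.178 0.234
vertex -3.542 1.832 -0.269
vertex -3.219 2.035 0.868
endloop
endfacet

endsolid


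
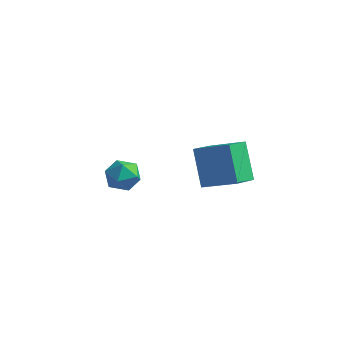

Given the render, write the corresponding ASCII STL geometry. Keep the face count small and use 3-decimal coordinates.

solid 
facet normal -0.786 0.617 0.027
outer loop
vertex -3.175 0.824 -1.403
vertex -3.74 0.107 -1.466
vertex -3.474 0.41 -0.644
endloop
endfacet
facet normal -0.235 0.889 0.392
outer loop
vertex -3.175 0.824 -1.403
vertex -3.474 0.41 -0.644
vertex -2.6 0.67 -0.709
endloop
endfacet
facet normal 0.318 0.947 -0.053
outer loop
vertex -3.175 0.824 -1.403
vertex -2.6 0.67 -0.709
vertex -2.325 0.529 -1.57
endloop
endfacet
facet normal 0.110 0.711 -0.695
outer loop
vertex -3.175 0.824 -1.403
vertex -2.325 0.529 -1.57
vertex -3.03 0.181 -2.038
endloop
endfacet
facet normal -0.572 0.507 -0.644
outer loop
vertex -3.175 0.824 -1.403
vertex -3.03 0.181 -2.038
vertex -3.74 0.107 -1.466
endloop
endfacet
facet normal -0.059 0.424 0.904
outer loop
vertex -2.6 0.67 -0.709
vertex -3.474 0.41 -0.644
vertex -2.81 -0.141 -0.342
endloop
endfacet
facet normal -0.950 -0.014 0.313
outer loop
vertex -3.474 0.41 -0.644
vertex -3.74 0.107 -1.466
vertex -3.515 -0.489 -0.81
endloop
endfacet
facet normal -0.603 -0.194 -0.774
outer loop
vertex -3.74 0.107 -1.466
vertex -3.03 0.181 -2.038
vertex -3.24 -0.63 -1.671
endloop
endfacet
facet normal 0.501 0.135 -0.855
outer loop
vertex -3.03 0.181 -2.038
vertex -2.325 0.529 -1.57
vertex -2.366 -0.37 -1.736
endloop
endfacet
facet normal 0.836 0.517 0.183
outer loop
vertex -2.325 0.529 -1.57
vertex -2.6 0.67 -0.709
vertex -2.1 -0.067 -0.914
endloop
endfacet
facet normal -0.110 -0.711 0.695
outer loop
vertex -2.665 -0.784 -0.977
vertex -2.81 -0.141 -0.342
vertex -3.515 -0.489 -0.81
endloop
endfacet
facet normal -0.318 -0.947 0.053
outer loop
vertex -2.665 -0.784 -0.977
vertex -3.515 -0.489 -0.81
vertex -3.24 -0.63 -1.671
endloop
endfacet
facet normal 0.235 -0.889 -0.392
outer loop
vertex -2.665 -0.784 -0.977
vertex -3.24 -0.63 -1.671
vertex -2.366 -0.37 -1.736
endloop
endfacet
facet normal 0.786 -0.617 -0.027
outer loop
vertex -2.665 -0.784 -0.977
vertex -2.366 -0.37 -1.736
vertex -2.1 -0.067 -0.914
endloop
endfacet
facet normal 0.572 -0.507 0.644
outer loop
vertex -2.665 -0.784 -0.977
vertex -2.1 -0.067 -0.914
vertex -2.81 -0.141 -0.342
endloop
endfacet
facet normal -0.501 -0.135 0.855
outer loop
vertex -3.515 -0.489 -0.81
vertex -2.81 -0.141 -0.342
vertex -3.474 0.41 -0.644
endloop
endfacet
facet normal -0.836 -0.517 -0.183
outer loop
vertex -3.24 -0.63 -1.671
vertex -3.515 -0.489 -0.81
vertex -3.74 0.107 -1.466
endloop
endfacet
facet normal 0.059 -0.424 -0.904
outer loop
vertex -2.366 -0.37 -1.736
vertex -3.24 -0.63 -1.671
vertex -3.03 0.181 -2.038
endloop
endfacet
facet normal 0.950 0.014 -0.313
outer loop
vertex -2.1 -0.067 -0.914
vertex -2.366 -0.37 -1.736
vertex -2.325 0.529 -1.57
endloop
endfacet
facet normal 0.603 0.194 0.774
outer loop
vertex -2.81 -0.141 -0.342
vertex -2.1 -0.067 -0.914
vertex -2.6 0.67 -0.709
endloop
endfacet
facet normal -0.425 0.380 0.822
outer loop
vertex 0.911 -0.414 2.249
vertex 2.519 -0.201 2.982
vertex 0.992 0.861 1.701
endloop
endfacet
facet normal -0.903 -0.120 -0.412
outer loop
vertex 1.841 0.101 0.058
vertex 0.911 -0.414 2.249
vertex 0.992 0.861 1.701
endloop
endfacet
facet normal -0.425 0.380 0.822
outer loop
vertex 0.992 0.861 1.701
vertex 2.519 -0.201 2.982
vertex 2.6 1.074 2.434
endloop
endfacet
facet normal 0.058 0.917 -0.394
outer loop
vertex 2.6 1.074 2.434
vertex 1.841 0.101 0.058
vertex 0.992 0.861 1.701
endloop
endfacet
facet normal -0.058 -0.917 0.394
outer loop
vertex 0.911 -0.414 2.249
vertex 3.368 -0.961 1.339
vertex 2.519 -0.201 2.982
endloop
endfacet
facet normal -0.903 -0.120 -0.412
outer loop
vertex 1.76 -1.174 0.606
vertex 0.911 -0.414 2.249
vertex 1.841 0.101 0.058
endloop
endfacet
facet normal -0.058 -0.917 0.394
outer loop
vertex 1.76 -1.174 0.606
vertex 3.368 -0.961 1.339
vertex 0.911 -0.414 2.249
endloop
endfacet
facet normal 0.903 0.120 0.412
outer loop
vertex 2.519 -0.201 2.982
vertex 3.368 -0.961 1.339
vertex 2.6 1.074 2.434
endloop
endfacet
facet normal 0.058 0.917 -0.394
outer loop
vertex 3.449 0.314 0.791
vertex 1.841 0.101 0.058
vertex 2.6 1.074 2.434
endloop
endfacet
facet normal 0.903 0.120 0.412
outer loop
vertex 2.6 1.074 2.434
vertex 3.368 -0.961 1.339
vertex 3.449 0.314 0.791
endloop
endfacet
facet normal 0.425 -0.380 -0.822
outer loop
vertex 3.449 0.314 0.791
vertex 1.76 -1.174 0.606
vertex 1.841 0.101 0.058
endloop
endfacet
facet normal 0.425 -0.380 -0.822
outer loop
vertex 3.368 -0.961 1.339
vertex 1.76 -1.174 0.606
vertex 3.449 0.314 0.791
endloop
endfacet

endsolid


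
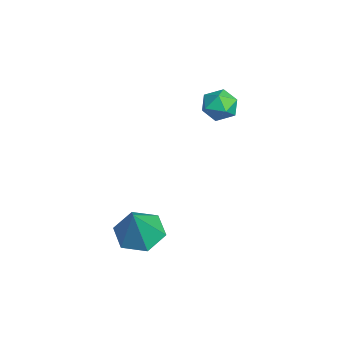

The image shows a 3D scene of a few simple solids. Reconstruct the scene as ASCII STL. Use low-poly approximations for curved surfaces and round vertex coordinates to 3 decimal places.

solid 
facet normal -0.444 0.187 -0.876
outer loop
vertex 4.047 -2.601 -2.935
vertex 3.082 -2.776 -2.483
vertex 3.506 -1.782 -2.486
endloop
endfacet
facet normal 0.861 0.484 0.156
outer loop
vertex 4.047 -2.601 -2.935
vertex 3.506 -1.782 -2.486
vertex 3.958 -3.144 -0.757
endloop
endfacet
facet normal -0.444 0.187 -0.876
outer loop
vertex 3.506 -1.782 -2.486
vertex 3.082 -2.776 -2.483
vertex 2.54 -1.957 -2.034
endloop
endfacet
facet normal 0.133 0.795 0.592
outer loop
vertex 3.506 -1.782 -2.486
vertex 2.54 -1.957 -2.034
vertex 3.958 -3.144 -0.757
endloop
endfacet
facet normal -0.444 0.186 -0.876
outer loop
vertex 2.54 -1.957 -2.034
vertex 3.082 -2.776 -2.483
vertex 2.117 -2.951 -2.031
endloop
endfacet
facet normal -0.537 0.231 0.811
outer loop
vertex 2.54 -1.957 -2.034
vertex 2.117 -2.951 -2.031
vertex 3.958 -3.144 -0.757
endloop
endfacet
facet normal -0.444 0.186 -0.876
outer loop
vertex 2.117 -2.951 -2.031
vertex 3.082 -2.776 -2.483
vertex 2.659 -3.77 -2.48
endloop
endfacet
facet normal -0.480 -0.644 0.596
outer loop
vertex 2.117 -2.951 -2.031
vertex 2.659 -3.77 -2.48
vertex 3.958 -3.144 -0.757
endloop
endfacet
facet normal -0.444 0.186 -0.876
outer loop
vertex 2.659 -3.77 -2.48
vertex 3.082 -2.776 -2.483
vertex 3.624 -3.595 -2.932
endloop
endfacet
facet normal 0.248 -0.955 0.160
outer loop
vertex 2.659 -3.77 -2.48
vertex 3.624 -3.595 -2.932
vertex 3.958 -3.144 -0.757
endloop
endfacet
facet normal -0.444 0.186 -0.876
outer loop
vertex 3.624 -3.595 -2.932
vertex 3.082 -2.776 -2.483
vertex 4.047 -2.601 -2.935
endloop
endfacet
facet normal 0.918 -0.391 -0.060
outer loop
vertex 3.624 -3.595 -2.932
vertex 4.047 -2.601 -2.935
vertex 3.958 -3.144 -0.757
endloop
endfacet
facet normal -0.708 -0.705 -0.043
outer loop
vertex -0.143 0.703 2.805
vertex 0.428 0.145 2.54
vertex 0.284 0.24 3.363
endloop
endfacet
facet normal -0.855 -0.227 0.466
outer loop
vertex -0.143 0.703 2.805
vertex 0.284 0.24 3.363
vertex 0.148 1.056 3.511
endloop
endfacet
facet normal -0.894 0.418 0.160
outer loop
vertex -0.143 0.703 2.805
vertex 0.148 1.056 3.511
vertex 0.209 1.467 2.779
endloop
endfacet
facet normal -0.772 0.337 -0.539
outer loop
vertex -0.143 0.703 2.805
vertex 0.209 1.467 2.779
vertex 0.381 0.903 2.179
endloop
endfacet
facet normal -0.657 -0.357 -0.664
outer loop
vertex -0.143 0.703 2.805
vertex 0.381 0.903 2.179
vertex 0.428 0.145 2.54
endloop
endfacet
facet normal -0.309 -0.219 0.926
outer loop
vertex 0.148 1.056 3.511
vertex 0.284 0.24 3.363
vertex 0.899 0.717 3.681
endloop
endfacet
facet normal -0.073 -0.992 0.102
outer loop
vertex 0.284 0.24 3.363
vertex 0.428 0.145 2.54
vertex 1.071 0.153 3.081
endloop
endfacet
facet normal 0.011 -0.429 -0.903
outer loop
vertex 0.428 0.145 2.54
vertex 0.381 0.903 2.179
vertex 1.132 0.564 2.349
endloop
endfacet
facet normal -0.175 0.692 -0.700
outer loop
vertex 0.381 0.903 2.179
vertex 0.209 1.467 2.779
vertex 0.996 1.38 2.497
endloop
endfacet
facet normal -0.372 0.822 0.431
outer loop
vertex 0.209 1.467 2.779
vertex 0.148 1.056 3.511
vertex 0.852 1.475 3.32
endloop
endfacet
facet normal 0.772 -0.337 0.539
outer loop
vertex 1.423 0.917 3.055
vertex 0.899 0.717 3.681
vertex 1.071 0.153 3.081
endloop
endfacet
facet normal 0.894 -0.418 -0.160
outer loop
vertex 1.423 0.917 3.055
vertex 1.071 0.153 3.081
vertex 1.132 0.564 2.349
endloop
endfacet
facet normal 0.855 0.227 -0.466
outer loop
vertex 1.423 0.917 3.055
vertex 1.132 0.564 2.349
vertex 0.996 1.38 2.497
endloop
endfacet
facet normal 0.708 0.705 0.043
outer loop
vertex 1.423 0.917 3.055
vertex 0.996 1.38 2.497
vertex 0.852 1.475 3.32
endloop
endfacet
facet normal 0.657 0.357 0.664
outer loop
vertex 1.423 0.917 3.055
vertex 0.852 1.475 3.32
vertex 0.899 0.717 3.681
endloop
endfacet
facet normal 0.175 -0.692 0.700
outer loop
vertex 1.071 0.153 3.081
vertex 0.899 0.717 3.681
vertex 0.284 0.24 3.363
endloop
endfacet
facet normal 0.372 -0.822 -0.431
outer loop
vertex 1.132 0.564 2.349
vertex 1.071 0.153 3.081
vertex 0.428 0.145 2.54
endloop
endfacet
facet normal 0.309 0.219 -0.926
outer loop
vertex 0.996 1.38 2.497
vertex 1.132 0.564 2.349
vertex 0.381 0.903 2.179
endloop
endfacet
facet normal 0.073 0.992 -0.102
outer loop
vertex 0.852 1.475 3.32
vertex 0.996 1.38 2.497
vertex 0.209 1.467 2.779
endloop
endfacet
facet normal -0.011 0.429 0.903
outer loop
vertex 0.899 0.717 3.681
vertex 0.852 1.475 3.32
vertex 0.148 1.056 3.511
endloop
endfacet

endsolid


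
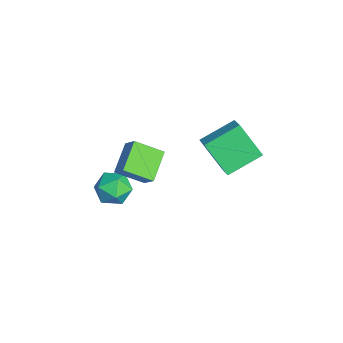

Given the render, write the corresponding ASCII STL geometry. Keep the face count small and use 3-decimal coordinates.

solid 
facet normal -0.875 -0.087 -0.477
outer loop
vertex 2.216 1.133 1.964
vertex 1.685 2.697 2.653
vertex 2.94 2.036 0.47
endloop
endfacet
facet normal 0.297 -0.874 -0.385
outer loop
vertex 3.815 2.123 0.947
vertex 2.216 1.133 1.964
vertex 2.94 2.036 0.47
endloop
endfacet
facet normal -0.875 -0.086 -0.477
outer loop
vertex 2.94 2.036 0.47
vertex 1.685 2.697 2.653
vertex 2.41 3.6 1.159
endloop
endfacet
facet normal 0.383 0.478 -0.790
outer loop
vertex 2.41 3.6 1.159
vertex 3.815 2.123 0.947
vertex 2.94 2.036 0.47
endloop
endfacet
facet normal -0.383 -0.478 0.790
outer loop
vertex 2.216 1.133 1.964
vertex 2.56 2.784 3.13
vertex 1.685 2.697 2.653
endloop
endfacet
facet normal 0.297 -0.874 -0.384
outer loop
vertex 3.09 1.22 2.441
vertex 2.216 1.133 1.964
vertex 3.815 2.123 0.947
endloop
endfacet
facet normal -0.384 -0.478 0.790
outer loop
vertex 3.09 1.22 2.441
vertex 2.56 2.784 3.13
vertex 2.216 1.133 1.964
endloop
endfacet
facet normal -0.297 0.874 0.384
outer loop
vertex 1.685 2.697 2.653
vertex 2.56 2.784 3.13
vertex 2.41 3.6 1.159
endloop
endfacet
facet normal 0.384 0.478 -0.790
outer loop
vertex 3.284 3.687 1.636
vertex 3.815 2.123 0.947
vertex 2.41 3.6 1.159
endloop
endfacet
facet normal -0.297 0.874 0.384
outer loop
vertex 2.41 3.6 1.159
vertex 2.56 2.784 3.13
vertex 3.284 3.687 1.636
endloop
endfacet
facet normal 0.875 0.087 0.477
outer loop
vertex 3.284 3.687 1.636
vertex 3.09 1.22 2.441
vertex 3.815 2.123 0.947
endloop
endfacet
facet normal 0.875 0.087 0.476
outer loop
vertex 2.56 2.784 3.13
vertex 3.09 1.22 2.441
vertex 3.284 3.687 1.636
endloop
endfacet
facet normal -0.609 -0.339 -0.717
outer loop
vertex 1.97 -2.001 1.85
vertex 2.137 -0.75 1.116
vertex 3.186 -2.603 1.101
endloop
endfacet
facet normal -0.114 -0.857 0.503
outer loop
vertex 3.783 -2.27 1.804
vertex 1.97 -2.001 1.85
vertex 3.186 -2.603 1.101
endloop
endfacet
facet normal -0.609 -0.339 -0.717
outer loop
vertex 3.186 -2.603 1.101
vertex 2.137 -0.75 1.116
vertex 3.353 -1.352 0.367
endloop
endfacet
facet normal 0.785 -0.388 -0.483
outer loop
vertex 3.353 -1.352 0.367
vertex 3.783 -2.27 1.804
vertex 3.186 -2.603 1.101
endloop
endfacet
facet normal -0.785 0.388 0.483
outer loop
vertex 1.97 -2.001 1.85
vertex 2.734 -0.417 1.819
vertex 2.137 -0.75 1.116
endloop
endfacet
facet normal -0.114 -0.857 0.503
outer loop
vertex 2.567 -1.668 2.553
vertex 1.97 -2.001 1.85
vertex 3.783 -2.27 1.804
endloop
endfacet
facet normal -0.785 0.388 0.483
outer loop
vertex 2.567 -1.668 2.553
vertex 2.734 -0.417 1.819
vertex 1.97 -2.001 1.85
endloop
endfacet
facet normal 0.114 0.857 -0.503
outer loop
vertex 2.137 -0.75 1.116
vertex 2.734 -0.417 1.819
vertex 3.353 -1.352 0.367
endloop
endfacet
facet normal 0.785 -0.388 -0.483
outer loop
vertex 3.95 -1.019 1.07
vertex 3.783 -2.27 1.804
vertex 3.353 -1.352 0.367
endloop
endfacet
facet normal 0.114 0.857 -0.503
outer loop
vertex 3.353 -1.352 0.367
vertex 2.734 -0.417 1.819
vertex 3.95 -1.019 1.07
endloop
endfacet
facet normal 0.609 0.339 0.717
outer loop
vertex 3.95 -1.019 1.07
vertex 2.567 -1.668 2.553
vertex 3.783 -2.27 1.804
endloop
endfacet
facet normal 0.609 0.339 0.717
outer loop
vertex 2.734 -0.417 1.819
vertex 2.567 -1.668 2.553
vertex 3.95 -1.019 1.07
endloop
endfacet
facet normal -0.247 0.968 0.041
outer loop
vertex -0.303 -1.731 -3.764
vertex -0.507 -1.823 -2.823
vertex 0.388 -1.583 -3.102
endloop
endfacet
facet normal 0.253 0.854 -0.455
outer loop
vertex -0.303 -1.731 -3.764
vertex 0.388 -1.583 -3.102
vertex 0.59 -2.074 -3.911
endloop
endfacet
facet normal -0.005 0.382 -0.924
outer loop
vertex -0.303 -1.731 -3.764
vertex 0.59 -2.074 -3.911
vertex -0.18 -2.617 -4.131
endloop
endfacet
facet normal -0.666 0.205 -0.718
outer loop
vertex -0.303 -1.731 -3.764
vertex -0.18 -2.617 -4.131
vertex -0.857 -2.462 -3.459
endloop
endfacet
facet normal -0.815 0.567 -0.121
outer loop
vertex -0.303 -1.731 -3.764
vertex -0.857 -2.462 -3.459
vertex -0.507 -1.823 -2.823
endloop
endfacet
facet normal 0.819 0.558 -0.134
outer loop
vertex 0.59 -2.074 -3.911
vertex 0.388 -1.583 -3.102
vertex 0.937 -2.378 -3.061
endloop
endfacet
facet normal 0.009 0.743 0.669
outer loop
vertex 0.388 -1.583 -3.102
vertex -0.507 -1.823 -2.823
vertex 0.26 -2.223 -2.389
endloop
endfacet
facet normal -0.909 0.095 0.405
outer loop
vertex -0.507 -1.823 -2.823
vertex -0.857 -2.462 -3.459
vertex -0.51 -2.766 -2.609
endloop
endfacet
facet normal -0.668 -0.490 -0.560
outer loop
vertex -0.857 -2.462 -3.459
vertex -0.18 -2.617 -4.131
vertex -0.308 -3.257 -3.418
endloop
endfacet
facet normal 0.399 -0.204 -0.894
outer loop
vertex -0.18 -2.617 -4.131
vertex 0.59 -2.074 -3.911
vertex 0.587 -3.017 -3.697
endloop
endfacet
facet normal 0.666 -0.205 0.718
outer loop
vertex 0.383 -3.109 -2.756
vertex 0.937 -2.378 -3.061
vertex 0.26 -2.223 -2.389
endloop
endfacet
facet normal 0.005 -0.382 0.924
outer loop
vertex 0.383 -3.109 -2.756
vertex 0.26 -2.223 -2.389
vertex -0.51 -2.766 -2.609
endloop
endfacet
facet normal -0.253 -0.854 0.455
outer loop
vertex 0.383 -3.109 -2.756
vertex -0.51 -2.766 -2.609
vertex -0.308 -3.257 -3.418
endloop
endfacet
facet normal 0.247 -0.968 -0.041
outer loop
vertex 0.383 -3.109 -2.756
vertex -0.308 -3.257 -3.418
vertex 0.587 -3.017 -3.697
endloop
endfacet
facet normal 0.815 -0.567 0.121
outer loop
vertex 0.383 -3.109 -2.756
vertex 0.587 -3.017 -3.697
vertex 0.937 -2.378 -3.061
endloop
endfacet
facet normal 0.668 0.490 0.560
outer loop
vertex 0.26 -2.223 -2.389
vertex 0.937 -2.378 -3.061
vertex 0.388 -1.583 -3.102
endloop
endfacet
facet normal -0.399 0.204 0.894
outer loop
vertex -0.51 -2.766 -2.609
vertex 0.26 -2.223 -2.389
vertex -0.507 -1.823 -2.823
endloop
endfacet
facet normal -0.819 -0.558 0.134
outer loop
vertex -0.308 -3.257 -3.418
vertex -0.51 -2.766 -2.609
vertex -0.857 -2.462 -3.459
endloop
endfacet
facet normal -0.009 -0.743 -0.669
outer loop
vertex 0.587 -3.017 -3.697
vertex -0.308 -3.257 -3.418
vertex -0.18 -2.617 -4.131
endloop
endfacet
facet normal 0.909 -0.095 -0.405
outer loop
vertex 0.937 -2.378 -3.061
vertex 0.587 -3.017 -3.697
vertex 0.59 -2.074 -3.911
endloop
endfacet

endsolid


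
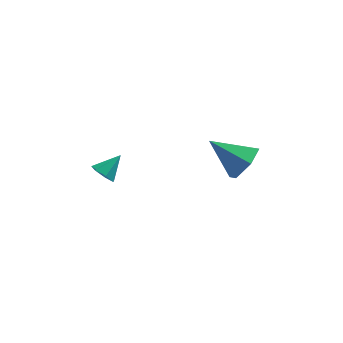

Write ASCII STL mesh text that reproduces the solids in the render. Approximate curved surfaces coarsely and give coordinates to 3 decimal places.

solid 
facet normal 0.756 -0.353 -0.551
outer loop
vertex 2.034 2.886 2.176
vertex 1.48 2.741 1.508
vertex 1.892 3.515 1.578
endloop
endfacet
facet normal 0.256 0.696 0.671
outer loop
vertex 2.034 2.886 2.176
vertex 1.892 3.515 1.578
vertex 0.24 3.319 2.412
endloop
endfacet
facet normal 0.756 -0.353 -0.551
outer loop
vertex 1.892 3.515 1.578
vertex 1.48 2.741 1.508
vertex 1.338 3.37 0.91
endloop
endfacet
facet normal -0.158 0.984 -0.082
outer loop
vertex 1.892 3.515 1.578
vertex 1.338 3.37 0.91
vertex 0.24 3.319 2.412
endloop
endfacet
facet normal 0.756 -0.353 -0.551
outer loop
vertex 1.338 3.37 0.91
vertex 1.48 2.741 1.508
vertex 0.926 2.596 0.84
endloop
endfacet
facet normal -0.733 0.437 -0.521
outer loop
vertex 1.338 3.37 0.91
vertex 0.926 2.596 0.84
vertex 0.24 3.319 2.412
endloop
endfacet
facet normal 0.756 -0.353 -0.551
outer loop
vertex 0.926 2.596 0.84
vertex 1.48 2.741 1.508
vertex 1.068 1.966 1.439
endloop
endfacet
facet normal -0.894 -0.398 -0.207
outer loop
vertex 0.926 2.596 0.84
vertex 1.068 1.966 1.439
vertex 0.24 3.319 2.412
endloop
endfacet
facet normal 0.756 -0.353 -0.551
outer loop
vertex 1.068 1.966 1.439
vertex 1.48 2.741 1.508
vertex 1.622 2.111 2.107
endloop
endfacet
facet normal -0.479 -0.687 0.547
outer loop
vertex 1.068 1.966 1.439
vertex 1.622 2.111 2.107
vertex 0.24 3.319 2.412
endloop
endfacet
facet normal 0.756 -0.353 -0.551
outer loop
vertex 1.622 2.111 2.107
vertex 1.48 2.741 1.508
vertex 2.034 2.886 2.176
endloop
endfacet
facet normal 0.096 -0.139 0.986
outer loop
vertex 1.622 2.111 2.107
vertex 2.034 2.886 2.176
vertex 0.24 3.319 2.412
endloop
endfacet
facet normal -0.666 -0.444 -0.600
outer loop
vertex -3.306 3.051 0.596
vertex -3.696 3.12 0.978
vertex -3.553 3.458 0.569
endloop
endfacet
facet normal 0.772 0.438 -0.462
outer loop
vertex -3.306 3.051 0.596
vertex -3.553 3.458 0.569
vertex -3.004 3.58 1.602
endloop
endfacet
facet normal -0.666 -0.444 -0.600
outer loop
vertex -3.553 3.458 0.569
vertex -3.696 3.12 0.978
vertex -3.908 3.611 0.85
endloop
endfacet
facet normal 0.225 0.947 -0.231
outer loop
vertex -3.553 3.458 0.569
vertex -3.908 3.611 0.85
vertex -3.004 3.58 1.602
endloop
endfacet
facet normal -0.666 -0.444 -0.600
outer loop
vertex -3.908 3.611 0.85
vertex -3.696 3.12 0.978
vertex -4.103 3.394 1.227
endloop
endfacet
facet normal -0.276 0.888 0.368
outer loop
vertex -3.908 3.611 0.85
vertex -4.103 3.394 1.227
vertex -3.004 3.58 1.602
endloop
endfacet
facet normal -0.666 -0.443 -0.600
outer loop
vertex -4.103 3.394 1.227
vertex -3.696 3.12 0.978
vertex -3.992 2.97 1.417
endloop
endfacet
facet normal -0.353 0.304 0.885
outer loop
vertex -4.103 3.394 1.227
vertex -3.992 2.97 1.417
vertex -3.004 3.58 1.602
endloop
endfacet
facet normal -0.667 -0.442 -0.600
outer loop
vertex -3.992 2.97 1.417
vertex -3.696 3.12 0.978
vertex -3.659 2.659 1.276
endloop
endfacet
facet normal 0.052 -0.366 0.929
outer loop
vertex -3.992 2.97 1.417
vertex -3.659 2.659 1.276
vertex -3.004 3.58 1.602
endloop
endfacet
facet normal -0.665 -0.442 -0.601
outer loop
vertex -3.659 2.659 1.276
vertex -3.696 3.12 0.978
vertex -3.353 2.695 0.911
endloop
endfacet
facet normal 0.633 -0.616 0.470
outer loop
vertex -3.659 2.659 1.276
vertex -3.353 2.695 0.911
vertex -3.004 3.58 1.602
endloop
endfacet
facet normal -0.666 -0.443 -0.600
outer loop
vertex -3.353 2.695 0.911
vertex -3.696 3.12 0.978
vertex -3.306 3.051 0.596
endloop
endfacet
facet normal 0.954 -0.259 -0.150
outer loop
vertex -3.353 2.695 0.911
vertex -3.306 3.051 0.596
vertex -3.004 3.58 1.602
endloop
endfacet

endsolid


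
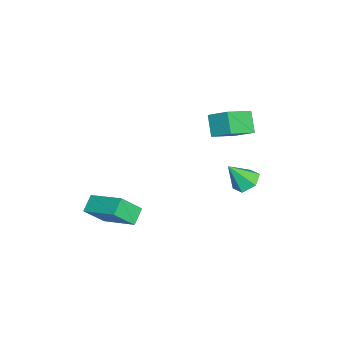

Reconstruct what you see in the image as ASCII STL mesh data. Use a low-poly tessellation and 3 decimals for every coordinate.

solid 
facet normal -0.217 0.544 -0.810
outer loop
vertex -0.029 3.176 0.047
vertex -0.714 3.257 0.285
vertex -0.203 3.742 0.474
endloop
endfacet
facet normal 0.953 0.071 0.294
outer loop
vertex -0.029 3.176 0.047
vertex -0.203 3.742 0.474
vertex -0.406 2.483 1.435
endloop
endfacet
facet normal -0.217 0.544 -0.810
outer loop
vertex -0.203 3.742 0.474
vertex -0.714 3.257 0.285
vertex -0.888 3.823 0.712
endloop
endfacet
facet normal 0.333 0.538 0.775
outer loop
vertex -0.203 3.742 0.474
vertex -0.888 3.823 0.712
vertex -0.406 2.483 1.435
endloop
endfacet
facet normal -0.218 0.544 -0.810
outer loop
vertex -0.888 3.823 0.712
vertex -0.714 3.257 0.285
vertex -1.4 3.337 0.523
endloop
endfacet
facet normal -0.532 0.246 0.810
outer loop
vertex -0.888 3.823 0.712
vertex -1.4 3.337 0.523
vertex -0.406 2.483 1.435
endloop
endfacet
facet normal -0.217 0.545 -0.810
outer loop
vertex -1.4 3.337 0.523
vertex -0.714 3.257 0.285
vertex -1.226 2.772 0.096
endloop
endfacet
facet normal -0.776 -0.514 0.364
outer loop
vertex -1.4 3.337 0.523
vertex -1.226 2.772 0.096
vertex -0.406 2.483 1.435
endloop
endfacet
facet normal -0.217 0.545 -0.810
outer loop
vertex -1.226 2.772 0.096
vertex -0.714 3.257 0.285
vertex -0.54 2.691 -0.142
endloop
endfacet
facet normal -0.156 -0.981 -0.116
outer loop
vertex -1.226 2.772 0.096
vertex -0.54 2.691 -0.142
vertex -0.406 2.483 1.435
endloop
endfacet
facet normal -0.217 0.544 -0.810
outer loop
vertex -0.54 2.691 -0.142
vertex -0.714 3.257 0.285
vertex -0.029 3.176 0.047
endloop
endfacet
facet normal 0.709 -0.688 -0.151
outer loop
vertex -0.54 2.691 -0.142
vertex -0.029 3.176 0.047
vertex -0.406 2.483 1.435
endloop
endfacet
facet normal -0.473 -0.791 -0.389
outer loop
vertex 0.848 -3.388 -0.356
vertex 0.34 -2.595 -1.351
vertex 1.584 -3.571 -0.878
endloop
endfacet
facet normal 0.371 -0.579 0.726
outer loop
vertex 2.52 -2.005 -0.109
vertex 0.848 -3.388 -0.356
vertex 1.584 -3.571 -0.878
endloop
endfacet
facet normal -0.473 -0.791 -0.388
outer loop
vertex 1.584 -3.571 -0.878
vertex 0.34 -2.595 -1.351
vertex 1.075 -2.778 -1.873
endloop
endfacet
facet normal 0.799 -0.199 -0.567
outer loop
vertex 1.075 -2.778 -1.873
vertex 2.52 -2.005 -0.109
vertex 1.584 -3.571 -0.878
endloop
endfacet
facet normal -0.799 0.199 0.567
outer loop
vertex 0.848 -3.388 -0.356
vertex 1.276 -1.029 -0.582
vertex 0.34 -2.595 -1.351
endloop
endfacet
facet normal 0.371 -0.579 0.726
outer loop
vertex 1.785 -1.822 0.413
vertex 0.848 -3.388 -0.356
vertex 2.52 -2.005 -0.109
endloop
endfacet
facet normal -0.799 0.199 0.568
outer loop
vertex 1.785 -1.822 0.413
vertex 1.276 -1.029 -0.582
vertex 0.848 -3.388 -0.356
endloop
endfacet
facet normal -0.372 0.579 -0.726
outer loop
vertex 0.34 -2.595 -1.351
vertex 1.276 -1.029 -0.582
vertex 1.075 -2.778 -1.873
endloop
endfacet
facet normal 0.799 -0.200 -0.567
outer loop
vertex 2.012 -1.212 -1.104
vertex 2.52 -2.005 -0.109
vertex 1.075 -2.778 -1.873
endloop
endfacet
facet normal -0.371 0.579 -0.726
outer loop
vertex 1.075 -2.778 -1.873
vertex 1.276 -1.029 -0.582
vertex 2.012 -1.212 -1.104
endloop
endfacet
facet normal 0.473 0.791 0.389
outer loop
vertex 2.012 -1.212 -1.104
vertex 1.785 -1.822 0.413
vertex 2.52 -2.005 -0.109
endloop
endfacet
facet normal 0.472 0.791 0.389
outer loop
vertex 1.276 -1.029 -0.582
vertex 1.785 -1.822 0.413
vertex 2.012 -1.212 -1.104
endloop
endfacet
facet normal -0.703 0.585 -0.405
outer loop
vertex -3.977 2.104 2.225
vertex -3.57 3.035 2.864
vertex -3.233 2.385 1.34
endloop
endfacet
facet normal -0.340 -0.775 -0.532
outer loop
vertex -2.13 1.465 1.976
vertex -3.977 2.104 2.225
vertex -3.233 2.385 1.34
endloop
endfacet
facet normal -0.702 0.586 -0.405
outer loop
vertex -3.233 2.385 1.34
vertex -3.57 3.035 2.864
vertex -2.825 3.315 1.979
endloop
endfacet
facet normal 0.626 0.236 -0.743
outer loop
vertex -2.825 3.315 1.979
vertex -2.13 1.465 1.976
vertex -3.233 2.385 1.34
endloop
endfacet
facet normal -0.626 -0.237 0.743
outer loop
vertex -3.977 2.104 2.225
vertex -2.467 2.115 3.5
vertex -3.57 3.035 2.864
endloop
endfacet
facet normal -0.340 -0.776 -0.532
outer loop
vertex -2.875 1.185 2.861
vertex -3.977 2.104 2.225
vertex -2.13 1.465 1.976
endloop
endfacet
facet normal -0.626 -0.236 0.743
outer loop
vertex -2.875 1.185 2.861
vertex -2.467 2.115 3.5
vertex -3.977 2.104 2.225
endloop
endfacet
facet normal 0.340 0.776 0.532
outer loop
vertex -3.57 3.035 2.864
vertex -2.467 2.115 3.5
vertex -2.825 3.315 1.979
endloop
endfacet
facet normal 0.626 0.236 -0.743
outer loop
vertex -1.723 2.396 2.615
vertex -2.13 1.465 1.976
vertex -2.825 3.315 1.979
endloop
endfacet
facet normal 0.340 0.776 0.532
outer loop
vertex -2.825 3.315 1.979
vertex -2.467 2.115 3.5
vertex -1.723 2.396 2.615
endloop
endfacet
facet normal 0.702 -0.585 0.406
outer loop
vertex -1.723 2.396 2.615
vertex -2.875 1.185 2.861
vertex -2.13 1.465 1.976
endloop
endfacet
facet normal 0.702 -0.586 0.404
outer loop
vertex -2.467 2.115 3.5
vertex -2.875 1.185 2.861
vertex -1.723 2.396 2.615
endloop
endfacet

endsolid


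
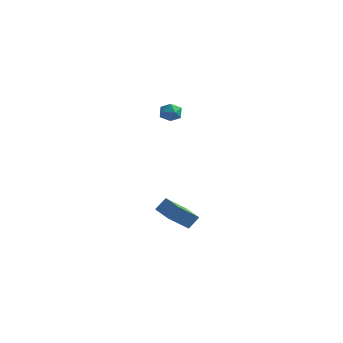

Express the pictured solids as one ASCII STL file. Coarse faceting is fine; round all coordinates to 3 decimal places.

solid 
facet normal 0.251 0.916 0.312
outer loop
vertex -3.7 0.844 2.781
vertex -4.008 0.74 3.334
vertex -3.387 0.589 3.278
endloop
endfacet
facet normal 0.745 0.654 -0.134
outer loop
vertex -3.7 0.844 2.781
vertex -3.387 0.589 3.278
vertex -3.291 0.359 2.687
endloop
endfacet
facet normal 0.425 0.504 -0.752
outer loop
vertex -3.7 0.844 2.781
vertex -3.291 0.359 2.687
vertex -3.852 0.369 2.377
endloop
endfacet
facet normal -0.267 0.673 -0.690
outer loop
vertex -3.7 0.844 2.781
vertex -3.852 0.369 2.377
vertex -4.295 0.604 2.777
endloop
endfacet
facet normal -0.374 0.927 -0.034
outer loop
vertex -3.7 0.844 2.781
vertex -4.295 0.604 2.777
vertex -4.008 0.74 3.334
endloop
endfacet
facet normal 0.989 0.044 0.143
outer loop
vertex -3.291 0.359 2.687
vertex -3.387 0.589 3.278
vertex -3.345 -0.044 3.183
endloop
endfacet
facet normal 0.192 0.468 0.863
outer loop
vertex -3.387 0.589 3.278
vertex -4.008 0.74 3.334
vertex -3.788 0.191 3.583
endloop
endfacet
facet normal -0.820 0.484 0.304
outer loop
vertex -4.008 0.74 3.334
vertex -4.295 0.604 2.777
vertex -4.349 0.201 3.273
endloop
endfacet
facet normal -0.647 0.071 -0.759
outer loop
vertex -4.295 0.604 2.777
vertex -3.852 0.369 2.377
vertex -4.253 -0.029 2.682
endloop
endfacet
facet normal 0.471 -0.201 -0.859
outer loop
vertex -3.852 0.369 2.377
vertex -3.291 0.359 2.687
vertex -3.632 -0.18 2.626
endloop
endfacet
facet normal 0.267 -0.673 0.690
outer loop
vertex -3.94 -0.284 3.179
vertex -3.345 -0.044 3.183
vertex -3.788 0.191 3.583
endloop
endfacet
facet normal -0.425 -0.504 0.752
outer loop
vertex -3.94 -0.284 3.179
vertex -3.788 0.191 3.583
vertex -4.349 0.201 3.273
endloop
endfacet
facet normal -0.745 -0.654 0.134
outer loop
vertex -3.94 -0.284 3.179
vertex -4.349 0.201 3.273
vertex -4.253 -0.029 2.682
endloop
endfacet
facet normal -0.251 -0.916 -0.312
outer loop
vertex -3.94 -0.284 3.179
vertex -4.253 -0.029 2.682
vertex -3.632 -0.18 2.626
endloop
endfacet
facet normal 0.374 -0.927 0.034
outer loop
vertex -3.94 -0.284 3.179
vertex -3.632 -0.18 2.626
vertex -3.345 -0.044 3.183
endloop
endfacet
facet normal 0.647 -0.071 0.759
outer loop
vertex -3.788 0.191 3.583
vertex -3.345 -0.044 3.183
vertex -3.387 0.589 3.278
endloop
endfacet
facet normal -0.471 0.201 0.859
outer loop
vertex -4.349 0.201 3.273
vertex -3.788 0.191 3.583
vertex -4.008 0.74 3.334
endloop
endfacet
facet normal -0.989 -0.044 -0.143
outer loop
vertex -4.253 -0.029 2.682
vertex -4.349 0.201 3.273
vertex -4.295 0.604 2.777
endloop
endfacet
facet normal -0.192 -0.468 -0.863
outer loop
vertex -3.632 -0.18 2.626
vertex -4.253 -0.029 2.682
vertex -3.852 0.369 2.377
endloop
endfacet
facet normal 0.820 -0.484 -0.304
outer loop
vertex -3.345 -0.044 3.183
vertex -3.632 -0.18 2.626
vertex -3.291 0.359 2.687
endloop
endfacet
facet normal -0.362 -0.543 -0.758
outer loop
vertex -3.101 -1.108 -3.623
vertex -4.215 -0.532 -3.504
vertex -2.619 0.039 -4.675
endloop
endfacet
facet normal 0.884 -0.457 -0.093
outer loop
vertex -2.305 0.512 -4.016
vertex -3.101 -1.108 -3.623
vertex -2.619 0.039 -4.675
endloop
endfacet
facet normal -0.362 -0.543 -0.758
outer loop
vertex -2.619 0.039 -4.675
vertex -4.215 -0.532 -3.504
vertex -3.733 0.616 -4.556
endloop
endfacet
facet normal 0.296 0.704 -0.646
outer loop
vertex -3.733 0.616 -4.556
vertex -2.305 0.512 -4.016
vertex -2.619 0.039 -4.675
endloop
endfacet
facet normal -0.295 -0.704 0.646
outer loop
vertex -3.101 -1.108 -3.623
vertex -3.901 -0.059 -2.845
vertex -4.215 -0.532 -3.504
endloop
endfacet
facet normal 0.884 -0.457 -0.094
outer loop
vertex -2.787 -0.636 -2.964
vertex -3.101 -1.108 -3.623
vertex -2.305 0.512 -4.016
endloop
endfacet
facet normal -0.296 -0.704 0.645
outer loop
vertex -2.787 -0.636 -2.964
vertex -3.901 -0.059 -2.845
vertex -3.101 -1.108 -3.623
endloop
endfacet
facet normal -0.885 0.457 0.093
outer loop
vertex -4.215 -0.532 -3.504
vertex -3.901 -0.059 -2.845
vertex -3.733 0.616 -4.556
endloop
endfacet
facet normal 0.295 0.705 -0.645
outer loop
vertex -3.419 1.088 -3.897
vertex -2.305 0.512 -4.016
vertex -3.733 0.616 -4.556
endloop
endfacet
facet normal -0.884 0.457 0.094
outer loop
vertex -3.733 0.616 -4.556
vertex -3.901 -0.059 -2.845
vertex -3.419 1.088 -3.897
endloop
endfacet
facet normal 0.362 0.543 0.758
outer loop
vertex -3.419 1.088 -3.897
vertex -2.787 -0.636 -2.964
vertex -2.305 0.512 -4.016
endloop
endfacet
facet normal 0.362 0.543 0.758
outer loop
vertex -3.901 -0.059 -2.845
vertex -2.787 -0.636 -2.964
vertex -3.419 1.088 -3.897
endloop
endfacet

endsolid
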